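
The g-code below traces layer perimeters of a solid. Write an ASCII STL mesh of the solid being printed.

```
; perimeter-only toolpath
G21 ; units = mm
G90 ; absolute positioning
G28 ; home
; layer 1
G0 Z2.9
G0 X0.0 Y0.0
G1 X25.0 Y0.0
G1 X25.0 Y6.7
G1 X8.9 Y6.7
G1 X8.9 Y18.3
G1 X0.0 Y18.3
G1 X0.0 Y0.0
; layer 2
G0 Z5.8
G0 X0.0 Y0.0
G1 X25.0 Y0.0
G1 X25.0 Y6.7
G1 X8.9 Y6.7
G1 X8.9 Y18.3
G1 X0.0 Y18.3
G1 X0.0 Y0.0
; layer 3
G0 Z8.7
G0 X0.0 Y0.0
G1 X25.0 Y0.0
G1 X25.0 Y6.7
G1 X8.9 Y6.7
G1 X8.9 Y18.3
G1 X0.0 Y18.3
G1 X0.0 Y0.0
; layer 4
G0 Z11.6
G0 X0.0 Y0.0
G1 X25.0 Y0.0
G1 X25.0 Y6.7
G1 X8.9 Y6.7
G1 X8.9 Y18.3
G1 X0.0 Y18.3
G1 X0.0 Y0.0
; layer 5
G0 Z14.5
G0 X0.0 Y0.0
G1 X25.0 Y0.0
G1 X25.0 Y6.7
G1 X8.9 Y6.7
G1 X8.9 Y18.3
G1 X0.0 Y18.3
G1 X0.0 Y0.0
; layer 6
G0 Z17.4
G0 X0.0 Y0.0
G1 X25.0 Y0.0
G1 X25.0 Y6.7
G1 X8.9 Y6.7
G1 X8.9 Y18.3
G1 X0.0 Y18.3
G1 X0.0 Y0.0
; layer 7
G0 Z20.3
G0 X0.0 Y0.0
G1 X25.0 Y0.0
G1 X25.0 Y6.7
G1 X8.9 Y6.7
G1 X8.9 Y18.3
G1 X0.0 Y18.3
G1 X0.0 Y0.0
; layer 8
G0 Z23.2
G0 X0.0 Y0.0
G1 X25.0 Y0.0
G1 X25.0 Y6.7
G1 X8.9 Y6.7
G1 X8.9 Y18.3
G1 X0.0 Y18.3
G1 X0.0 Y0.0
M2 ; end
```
solid part
  facet normal 0.0000 0.0000 -1.0000
    outer loop
      vertex 25.0 6.7 0.0
      vertex 25.0 0.0 0.0
      vertex 0.0 0.0 0.0
    endloop
  endfacet
  facet normal 0.0000 0.0000 -1.0000
    outer loop
      vertex 8.9 6.7 0.0
      vertex 25.0 6.7 0.0
      vertex 0.0 0.0 0.0
    endloop
  endfacet
  facet normal 0.0000 0.0000 -1.0000
    outer loop
      vertex 8.9 18.3 0.0
      vertex 8.9 6.7 0.0
      vertex 0.0 0.0 0.0
    endloop
  endfacet
  facet normal 0.0000 0.0000 -1.0000
    outer loop
      vertex 0.0 18.3 0.0
      vertex 8.9 18.3 0.0
      vertex 0.0 0.0 0.0
    endloop
  endfacet
  facet normal 0.0000 0.0000 1.0000
    outer loop
      vertex 0.0 0.0 23.2
      vertex 25.0 0.0 23.2
      vertex 25.0 6.7 23.2
    endloop
  endfacet
  facet normal 0.0000 0.0000 1.0000
    outer loop
      vertex 0.0 0.0 23.2
      vertex 25.0 6.7 23.2
      vertex 8.9 6.7 23.2
    endloop
  endfacet
  facet normal 0.0000 0.0000 1.0000
    outer loop
      vertex 0.0 0.0 23.2
      vertex 8.9 6.7 23.2
      vertex 8.9 18.3 23.2
    endloop
  endfacet
  facet normal 0.0000 0.0000 1.0000
    outer loop
      vertex 0.0 0.0 23.2
      vertex 8.9 18.3 23.2
      vertex 0.0 18.3 23.2
    endloop
  endfacet
  facet normal 0.0000 -1.0000 0.0000
    outer loop
      vertex 0.0 0.0 0.0
      vertex 25.0 0.0 0.0
      vertex 25.0 0.0 23.2
    endloop
  endfacet
  facet normal 0.0000 -1.0000 0.0000
    outer loop
      vertex 0.0 0.0 0.0
      vertex 25.0 0.0 23.2
      vertex 0.0 0.0 23.2
    endloop
  endfacet
  facet normal 1.0000 0.0000 0.0000
    outer loop
      vertex 25.0 0.0 0.0
      vertex 25.0 6.7 0.0
      vertex 25.0 6.7 23.2
    endloop
  endfacet
  facet normal 1.0000 0.0000 0.0000
    outer loop
      vertex 25.0 0.0 0.0
      vertex 25.0 6.7 23.2
      vertex 25.0 0.0 23.2
    endloop
  endfacet
  facet normal 0.0000 1.0000 0.0000
    outer loop
      vertex 25.0 6.7 0.0
      vertex 8.9 6.7 0.0
      vertex 8.9 6.7 23.2
    endloop
  endfacet
  facet normal 0.0000 1.0000 0.0000
    outer loop
      vertex 25.0 6.7 0.0
      vertex 8.9 6.7 23.2
      vertex 25.0 6.7 23.2
    endloop
  endfacet
  facet normal 1.0000 0.0000 0.0000
    outer loop
      vertex 8.9 6.7 0.0
      vertex 8.9 18.3 0.0
      vertex 8.9 18.3 23.2
    endloop
  endfacet
  facet normal 1.0000 0.0000 0.0000
    outer loop
      vertex 8.9 6.7 0.0
      vertex 8.9 18.3 23.2
      vertex 8.9 6.7 23.2
    endloop
  endfacet
  facet normal 0.0000 1.0000 0.0000
    outer loop
      vertex 8.9 18.3 0.0
      vertex 0.0 18.3 0.0
      vertex 0.0 18.3 23.2
    endloop
  endfacet
  facet normal 0.0000 1.0000 0.0000
    outer loop
      vertex 8.9 18.3 0.0
      vertex 0.0 18.3 23.2
      vertex 8.9 18.3 23.2
    endloop
  endfacet
  facet normal -1.0000 0.0000 0.0000
    outer loop
      vertex 0.0 18.3 0.0
      vertex 0.0 0.0 0.0
      vertex 0.0 0.0 23.2
    endloop
  endfacet
  facet normal -1.0000 0.0000 0.0000
    outer loop
      vertex 0.0 18.3 0.0
      vertex 0.0 0.0 23.2
      vertex 0.0 18.3 23.2
    endloop
  endfacet
endsolid part

The G0 Z moves step by Δz≈2.9 mm. Every layer's G1 loop is the same polygon, so the solid is a straight extrusion of it from z=0 to z≈23.2. Closing with flat bottom and top caps and triangulating gives 20 facets — an L-shaped prism: outer 25 × 18.3 mm, arm thicknesses ≈ 6.7 mm (horizontal) and 8.9 mm (vertical), extruded 23.2 mm in z.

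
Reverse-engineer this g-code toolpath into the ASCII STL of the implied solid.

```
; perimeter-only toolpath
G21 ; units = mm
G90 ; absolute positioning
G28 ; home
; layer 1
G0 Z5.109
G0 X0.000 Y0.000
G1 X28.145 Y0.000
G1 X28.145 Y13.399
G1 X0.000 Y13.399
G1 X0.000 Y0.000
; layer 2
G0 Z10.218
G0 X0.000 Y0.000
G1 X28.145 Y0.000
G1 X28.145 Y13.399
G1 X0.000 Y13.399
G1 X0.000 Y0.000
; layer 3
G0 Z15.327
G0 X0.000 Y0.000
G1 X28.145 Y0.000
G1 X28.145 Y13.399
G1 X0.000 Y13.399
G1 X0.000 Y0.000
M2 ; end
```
solid part
  facet normal 0.0000 0.0000 -1.0000
    outer loop
      vertex 28.145 13.399 0.000
      vertex 28.145 0.000 0.000
      vertex 0.000 0.000 0.000
    endloop
  endfacet
  facet normal 0.0000 0.0000 -1.0000
    outer loop
      vertex 0.000 13.399 0.000
      vertex 28.145 13.399 0.000
      vertex 0.000 0.000 0.000
    endloop
  endfacet
  facet normal 0.0000 0.0000 1.0000
    outer loop
      vertex 0.000 0.000 15.327
      vertex 28.145 0.000 15.327
      vertex 28.145 13.399 15.327
    endloop
  endfacet
  facet normal 0.0000 0.0000 1.0000
    outer loop
      vertex 0.000 0.000 15.327
      vertex 28.145 13.399 15.327
      vertex 0.000 13.399 15.327
    endloop
  endfacet
  facet normal 0.0000 -1.0000 0.0000
    outer loop
      vertex 0.000 0.000 0.000
      vertex 28.145 0.000 0.000
      vertex 28.145 0.000 15.327
    endloop
  endfacet
  facet normal 0.0000 -1.0000 0.0000
    outer loop
      vertex 0.000 0.000 0.000
      vertex 28.145 0.000 15.327
      vertex 0.000 0.000 15.327
    endloop
  endfacet
  facet normal 0.0000 1.0000 0.0000
    outer loop
      vertex 28.145 13.399 15.327
      vertex 28.145 13.399 0.000
      vertex 0.000 13.399 0.000
    endloop
  endfacet
  facet normal 0.0000 1.0000 0.0000
    outer loop
      vertex 0.000 13.399 15.327
      vertex 28.145 13.399 15.327
      vertex 0.000 13.399 0.000
    endloop
  endfacet
  facet normal -1.0000 0.0000 0.0000
    outer loop
      vertex 0.000 13.399 15.327
      vertex 0.000 13.399 0.000
      vertex 0.000 0.000 0.000
    endloop
  endfacet
  facet normal -1.0000 0.0000 0.0000
    outer loop
      vertex 0.000 0.000 15.327
      vertex 0.000 13.399 15.327
      vertex 0.000 0.000 0.000
    endloop
  endfacet
  facet normal 1.0000 0.0000 0.0000
    outer loop
      vertex 28.145 0.000 0.000
      vertex 28.145 13.399 0.000
      vertex 28.145 13.399 15.327
    endloop
  endfacet
  facet normal 1.0000 0.0000 0.0000
    outer loop
      vertex 28.145 0.000 0.000
      vertex 28.145 13.399 15.327
      vertex 28.145 0.000 15.327
    endloop
  endfacet
endsolid part

The G0 Z moves step by Δz≈5.109 mm. Every layer's G1 loop is the same polygon, so the solid is a straight extrusion of it from z=0 to z≈15.3. Closing with flat bottom and top caps and triangulating gives 12 facets — a rectangular box, roughly 28.1 × 13.4 mm footprint and 15.3 mm tall.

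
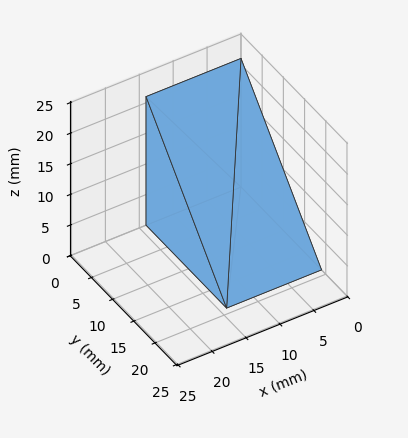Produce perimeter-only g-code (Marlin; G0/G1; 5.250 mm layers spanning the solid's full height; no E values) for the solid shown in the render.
Reading the render: the shape is a wedge (ramp): 14 × 19 mm base, rising to 21 mm along the y=0 edge and sloping linearly to z=0 at y=19 (dimensions read to the nearest mm from the axis ticks). For the g-code, the solid's height is divided into equal slices at the stated Δz and each level perimeter traced with G1 moves after a G0 lift.

; perimeter-only toolpath
G21 ; units = mm
G90 ; absolute positioning
G28 ; home
; layer 1
G0 Z5.250
G0 X0.000 Y0.000
G1 X14.000 Y0.000
G1 X14.000 Y14.250
G1 X0.000 Y14.250
G1 X0.000 Y0.000
; layer 2
G0 Z10.500
G0 X0.000 Y0.000
G1 X14.000 Y0.000
G1 X14.000 Y9.500
G1 X0.000 Y9.500
G1 X0.000 Y0.000
; layer 3
G0 Z15.750
G0 X0.000 Y0.000
G1 X14.000 Y0.000
G1 X14.000 Y4.750
G1 X0.000 Y4.750
G1 X0.000 Y0.000
M2 ; end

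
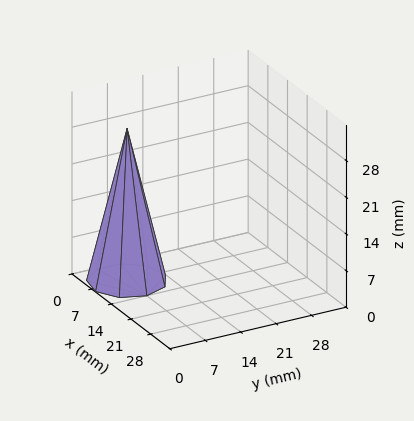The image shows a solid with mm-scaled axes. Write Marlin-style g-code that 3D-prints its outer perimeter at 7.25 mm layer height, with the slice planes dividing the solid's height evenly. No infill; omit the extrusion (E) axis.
Reading the render: the shape is a regular 9-sided pyramid, base circumscribed radius ≈ 7 mm, apex at z ≈ 29 mm (dimensions read to the nearest mm from the axis ticks). For the g-code, the solid's height is divided into equal slices at the stated Δz and each level perimeter traced with G1 moves after a G0 lift.

; perimeter-only toolpath
G21 ; units = mm
G90 ; absolute positioning
G28 ; home
; layer 1
G0 Z7.25
G0 X12.25 Y7.00
G1 X11.02 Y10.38
G1 X7.92 Y12.17
G1 X4.38 Y11.54
G1 X2.06 Y8.79
G1 X2.06 Y5.21
G1 X4.38 Y2.46
G1 X7.92 Y1.83
G1 X11.02 Y3.62
G1 X12.25 Y7.00
; layer 2
G0 Z14.50
G0 X10.50 Y7.00
G1 X9.68 Y9.25
G1 X7.61 Y10.45
G1 X5.25 Y10.03
G1 X3.71 Y8.20
G1 X3.71 Y5.80
G1 X5.25 Y3.97
G1 X7.61 Y3.56
G1 X9.68 Y4.75
G1 X10.50 Y7.00
; layer 3
G0 Z21.75
G0 X8.75 Y7.00
G1 X8.34 Y8.12
G1 X7.30 Y8.72
G1 X6.12 Y8.52
G1 X5.36 Y7.60
G1 X5.36 Y6.40
G1 X6.12 Y5.49
G1 X7.30 Y5.28
G1 X8.34 Y5.88
G1 X8.75 Y7.00
M2 ; end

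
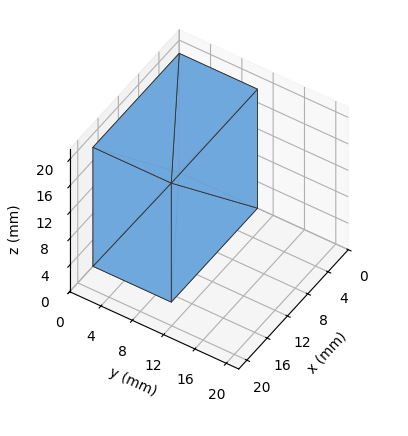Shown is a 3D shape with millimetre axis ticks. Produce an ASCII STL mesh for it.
Reading the render: the shape is a rectangular box, roughly 17 × 10 mm footprint and 18 mm tall (dimensions read to the nearest mm from the axis ticks). For the STL, each face is triangulated and given an outward normal.

solid part
  facet normal 0.0000 0.0000 -1.0000
    outer loop
      vertex 17.00 10.00 0.00
      vertex 17.00 0.00 0.00
      vertex 0.00 0.00 0.00
    endloop
  endfacet
  facet normal 0.0000 0.0000 -1.0000
    outer loop
      vertex 0.00 10.00 0.00
      vertex 17.00 10.00 0.00
      vertex 0.00 0.00 0.00
    endloop
  endfacet
  facet normal 0.0000 0.0000 1.0000
    outer loop
      vertex 0.00 0.00 18.00
      vertex 17.00 0.00 18.00
      vertex 17.00 10.00 18.00
    endloop
  endfacet
  facet normal 0.0000 0.0000 1.0000
    outer loop
      vertex 0.00 0.00 18.00
      vertex 17.00 10.00 18.00
      vertex 0.00 10.00 18.00
    endloop
  endfacet
  facet normal 0.0000 -1.0000 0.0000
    outer loop
      vertex 0.00 0.00 0.00
      vertex 17.00 0.00 0.00
      vertex 17.00 0.00 18.00
    endloop
  endfacet
  facet normal 0.0000 -1.0000 0.0000
    outer loop
      vertex 0.00 0.00 0.00
      vertex 17.00 0.00 18.00
      vertex 0.00 0.00 18.00
    endloop
  endfacet
  facet normal 0.0000 1.0000 0.0000
    outer loop
      vertex 17.00 10.00 18.00
      vertex 17.00 10.00 0.00
      vertex 0.00 10.00 0.00
    endloop
  endfacet
  facet normal 0.0000 1.0000 0.0000
    outer loop
      vertex 0.00 10.00 18.00
      vertex 17.00 10.00 18.00
      vertex 0.00 10.00 0.00
    endloop
  endfacet
  facet normal -1.0000 0.0000 0.0000
    outer loop
      vertex 0.00 10.00 18.00
      vertex 0.00 10.00 0.00
      vertex 0.00 0.00 0.00
    endloop
  endfacet
  facet normal -1.0000 0.0000 0.0000
    outer loop
      vertex 0.00 0.00 18.00
      vertex 0.00 10.00 18.00
      vertex 0.00 0.00 0.00
    endloop
  endfacet
  facet normal 1.0000 0.0000 0.0000
    outer loop
      vertex 17.00 0.00 0.00
      vertex 17.00 10.00 0.00
      vertex 17.00 10.00 18.00
    endloop
  endfacet
  facet normal 1.0000 0.0000 0.0000
    outer loop
      vertex 17.00 0.00 0.00
      vertex 17.00 10.00 18.00
      vertex 17.00 0.00 18.00
    endloop
  endfacet
endsolid part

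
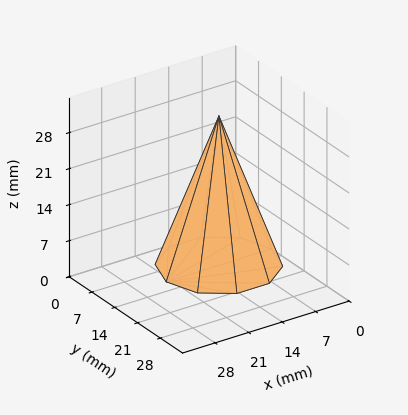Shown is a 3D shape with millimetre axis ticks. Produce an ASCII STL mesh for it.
Reading the render: the shape is a regular 10-sided pyramid, base circumscribed radius ≈ 11 mm, apex at z ≈ 29 mm (dimensions read to the nearest mm from the axis ticks). For the STL, each face is triangulated and given an outward normal.

solid part
  facet normal 0.0000 0.0000 -1.0000
    outer loop
      vertex 14.4 21.5 0.0
      vertex 19.9 17.5 0.0
      vertex 22.0 11.0 0.0
    endloop
  endfacet
  facet normal 0.0000 0.0000 -1.0000
    outer loop
      vertex 7.6 21.5 0.0
      vertex 14.4 21.5 0.0
      vertex 22.0 11.0 0.0
    endloop
  endfacet
  facet normal 0.0000 0.0000 -1.0000
    outer loop
      vertex 2.1 17.5 0.0
      vertex 7.6 21.5 0.0
      vertex 22.0 11.0 0.0
    endloop
  endfacet
  facet normal 0.0000 0.0000 -1.0000
    outer loop
      vertex 0.0 11.0 0.0
      vertex 2.1 17.5 0.0
      vertex 22.0 11.0 0.0
    endloop
  endfacet
  facet normal 0.0000 0.0000 -1.0000
    outer loop
      vertex 2.1 4.5 0.0
      vertex 0.0 11.0 0.0
      vertex 22.0 11.0 0.0
    endloop
  endfacet
  facet normal 0.0000 0.0000 -1.0000
    outer loop
      vertex 7.6 0.5 0.0
      vertex 2.1 4.5 0.0
      vertex 22.0 11.0 0.0
    endloop
  endfacet
  facet normal 0.0000 0.0000 -1.0000
    outer loop
      vertex 14.4 0.5 0.0
      vertex 7.6 0.5 0.0
      vertex 22.0 11.0 0.0
    endloop
  endfacet
  facet normal 0.0000 0.0000 -1.0000
    outer loop
      vertex 19.9 4.5 0.0
      vertex 14.4 0.5 0.0
      vertex 22.0 11.0 0.0
    endloop
  endfacet
  facet normal 0.8951 0.2892 0.3395
    outer loop
      vertex 22.0 11.0 0.0
      vertex 19.9 17.5 0.0
      vertex 11.0 11.0 29.0
    endloop
  endfacet
  facet normal 0.5531 0.7605 0.3402
    outer loop
      vertex 19.9 17.5 0.0
      vertex 14.4 21.5 0.0
      vertex 11.0 11.0 29.0
    endloop
  endfacet
  facet normal 0.0000 0.9403 0.3404
    outer loop
      vertex 14.4 21.5 0.0
      vertex 7.6 21.5 0.0
      vertex 11.0 11.0 29.0
    endloop
  endfacet
  facet normal -0.5531 0.7605 0.3402
    outer loop
      vertex 7.6 21.5 0.0
      vertex 2.1 17.5 0.0
      vertex 11.0 11.0 29.0
    endloop
  endfacet
  facet normal -0.8951 0.2892 0.3395
    outer loop
      vertex 2.1 17.5 0.0
      vertex 0.0 11.0 0.0
      vertex 11.0 11.0 29.0
    endloop
  endfacet
  facet normal -0.8951 -0.2892 0.3395
    outer loop
      vertex 0.0 11.0 0.0
      vertex 2.1 4.5 0.0
      vertex 11.0 11.0 29.0
    endloop
  endfacet
  facet normal -0.5531 -0.7605 0.3402
    outer loop
      vertex 2.1 4.5 0.0
      vertex 7.6 0.5 0.0
      vertex 11.0 11.0 29.0
    endloop
  endfacet
  facet normal 0.0000 -0.9403 0.3404
    outer loop
      vertex 7.6 0.5 0.0
      vertex 14.4 0.5 0.0
      vertex 11.0 11.0 29.0
    endloop
  endfacet
  facet normal 0.5531 -0.7605 0.3402
    outer loop
      vertex 14.4 0.5 0.0
      vertex 19.9 4.5 0.0
      vertex 11.0 11.0 29.0
    endloop
  endfacet
  facet normal 0.8951 -0.2892 0.3395
    outer loop
      vertex 19.9 4.5 0.0
      vertex 22.0 11.0 0.0
      vertex 11.0 11.0 29.0
    endloop
  endfacet
endsolid part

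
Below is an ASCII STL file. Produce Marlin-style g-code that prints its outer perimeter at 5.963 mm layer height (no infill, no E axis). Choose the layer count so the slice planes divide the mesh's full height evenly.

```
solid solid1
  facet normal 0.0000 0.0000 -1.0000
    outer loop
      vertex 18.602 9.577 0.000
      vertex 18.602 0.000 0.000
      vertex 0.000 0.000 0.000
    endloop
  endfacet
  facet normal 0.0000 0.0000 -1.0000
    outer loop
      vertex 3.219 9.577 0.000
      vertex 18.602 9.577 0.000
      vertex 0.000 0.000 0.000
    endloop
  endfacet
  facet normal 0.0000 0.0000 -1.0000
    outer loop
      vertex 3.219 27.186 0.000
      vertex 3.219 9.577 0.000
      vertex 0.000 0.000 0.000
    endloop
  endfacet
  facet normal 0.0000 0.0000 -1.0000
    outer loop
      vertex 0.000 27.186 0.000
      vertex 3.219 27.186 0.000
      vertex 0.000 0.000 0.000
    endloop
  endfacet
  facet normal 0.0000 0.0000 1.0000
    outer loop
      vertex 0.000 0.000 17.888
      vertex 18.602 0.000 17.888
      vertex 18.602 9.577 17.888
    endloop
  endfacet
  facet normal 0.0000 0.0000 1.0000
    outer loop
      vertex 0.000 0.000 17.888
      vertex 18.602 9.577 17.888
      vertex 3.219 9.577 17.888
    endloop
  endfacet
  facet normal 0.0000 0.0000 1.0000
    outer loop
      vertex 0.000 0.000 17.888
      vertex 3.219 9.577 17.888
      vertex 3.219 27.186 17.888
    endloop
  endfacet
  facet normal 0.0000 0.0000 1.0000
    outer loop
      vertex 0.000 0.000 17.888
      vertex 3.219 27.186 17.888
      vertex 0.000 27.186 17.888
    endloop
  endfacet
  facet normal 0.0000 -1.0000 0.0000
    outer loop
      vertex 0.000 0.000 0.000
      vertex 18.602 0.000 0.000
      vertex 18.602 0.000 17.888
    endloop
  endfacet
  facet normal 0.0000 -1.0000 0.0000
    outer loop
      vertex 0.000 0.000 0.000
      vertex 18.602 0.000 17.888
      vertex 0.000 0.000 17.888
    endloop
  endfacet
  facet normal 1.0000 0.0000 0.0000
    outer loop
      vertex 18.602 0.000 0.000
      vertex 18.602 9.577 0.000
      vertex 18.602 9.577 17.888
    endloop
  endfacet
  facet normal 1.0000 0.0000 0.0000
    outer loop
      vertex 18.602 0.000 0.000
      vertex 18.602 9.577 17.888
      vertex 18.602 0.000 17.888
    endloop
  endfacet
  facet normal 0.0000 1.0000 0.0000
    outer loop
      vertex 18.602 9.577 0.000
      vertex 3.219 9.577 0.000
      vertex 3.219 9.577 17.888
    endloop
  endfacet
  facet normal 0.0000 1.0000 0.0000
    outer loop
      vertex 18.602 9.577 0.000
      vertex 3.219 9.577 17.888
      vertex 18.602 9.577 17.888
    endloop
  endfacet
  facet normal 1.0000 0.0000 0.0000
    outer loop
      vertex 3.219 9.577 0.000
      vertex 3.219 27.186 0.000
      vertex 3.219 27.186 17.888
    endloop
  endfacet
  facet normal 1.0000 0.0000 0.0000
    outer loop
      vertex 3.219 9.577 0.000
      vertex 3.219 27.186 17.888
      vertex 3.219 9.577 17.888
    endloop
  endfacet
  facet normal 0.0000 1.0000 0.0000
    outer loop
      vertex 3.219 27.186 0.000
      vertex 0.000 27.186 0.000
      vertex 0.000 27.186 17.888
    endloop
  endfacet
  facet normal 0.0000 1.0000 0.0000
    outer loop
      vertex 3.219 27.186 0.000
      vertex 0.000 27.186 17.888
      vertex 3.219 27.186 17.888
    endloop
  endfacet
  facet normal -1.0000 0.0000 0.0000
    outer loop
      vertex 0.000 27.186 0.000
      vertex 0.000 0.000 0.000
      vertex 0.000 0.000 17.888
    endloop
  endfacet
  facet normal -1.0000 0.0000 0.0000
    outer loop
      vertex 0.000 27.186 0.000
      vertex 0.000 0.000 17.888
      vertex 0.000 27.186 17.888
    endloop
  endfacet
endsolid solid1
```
; perimeter-only toolpath
G21 ; units = mm
G90 ; absolute positioning
G28 ; home
; layer 1
G0 Z5.963
G0 X0.000 Y0.000
G1 X18.602 Y0.000
G1 X18.602 Y9.577
G1 X3.219 Y9.577
G1 X3.219 Y27.186
G1 X0.000 Y27.186
G1 X0.000 Y0.000
; layer 2
G0 Z11.925
G0 X0.000 Y0.000
G1 X18.602 Y0.000
G1 X18.602 Y9.577
G1 X3.219 Y9.577
G1 X3.219 Y27.186
G1 X0.000 Y27.186
G1 X0.000 Y0.000
; layer 3
G0 Z17.888
G0 X0.000 Y0.000
G1 X18.602 Y0.000
G1 X18.602 Y9.577
G1 X3.219 Y9.577
G1 X3.219 Y27.186
G1 X0.000 Y27.186
G1 X0.000 Y0.000
M2 ; end

The solid is an L-shaped prism: outer 18.6 × 27.2 mm, arm thicknesses ≈ 9.58 mm (horizontal) and 3.22 mm (vertical), extruded 17.9 mm in z. Slicing at Δz = 5.963 mm — 3 equal slices spanning the solid's height, so layer i sits at z = i·h/3 — gives 3 non-empty perimeters. Each is a 6-segment closed polygon; G0 lifts to the layer z and rapids to the start vertex, then G1 traces the edges.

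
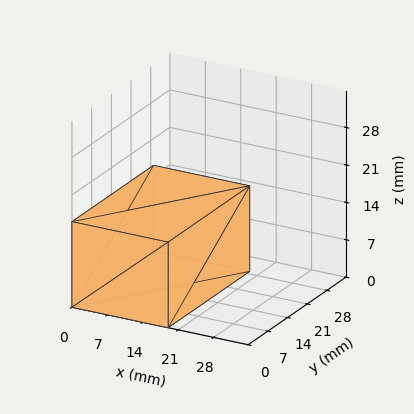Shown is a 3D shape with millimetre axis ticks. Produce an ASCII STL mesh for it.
Reading the render: the shape is a rectangular box, roughly 19 × 29 mm footprint and 16 mm tall (dimensions read to the nearest mm from the axis ticks). For the STL, each face is triangulated and given an outward normal.

solid part
  facet normal 0.0000 0.0000 -1.0000
    outer loop
      vertex 19.00 29.00 0.00
      vertex 19.00 0.00 0.00
      vertex 0.00 0.00 0.00
    endloop
  endfacet
  facet normal 0.0000 0.0000 -1.0000
    outer loop
      vertex 0.00 29.00 0.00
      vertex 19.00 29.00 0.00
      vertex 0.00 0.00 0.00
    endloop
  endfacet
  facet normal 0.0000 0.0000 1.0000
    outer loop
      vertex 0.00 0.00 16.00
      vertex 19.00 0.00 16.00
      vertex 19.00 29.00 16.00
    endloop
  endfacet
  facet normal 0.0000 0.0000 1.0000
    outer loop
      vertex 0.00 0.00 16.00
      vertex 19.00 29.00 16.00
      vertex 0.00 29.00 16.00
    endloop
  endfacet
  facet normal 0.0000 -1.0000 0.0000
    outer loop
      vertex 0.00 0.00 0.00
      vertex 19.00 0.00 0.00
      vertex 19.00 0.00 16.00
    endloop
  endfacet
  facet normal 0.0000 -1.0000 0.0000
    outer loop
      vertex 0.00 0.00 0.00
      vertex 19.00 0.00 16.00
      vertex 0.00 0.00 16.00
    endloop
  endfacet
  facet normal 0.0000 1.0000 0.0000
    outer loop
      vertex 19.00 29.00 16.00
      vertex 19.00 29.00 0.00
      vertex 0.00 29.00 0.00
    endloop
  endfacet
  facet normal 0.0000 1.0000 0.0000
    outer loop
      vertex 0.00 29.00 16.00
      vertex 19.00 29.00 16.00
      vertex 0.00 29.00 0.00
    endloop
  endfacet
  facet normal -1.0000 0.0000 0.0000
    outer loop
      vertex 0.00 29.00 16.00
      vertex 0.00 29.00 0.00
      vertex 0.00 0.00 0.00
    endloop
  endfacet
  facet normal -1.0000 0.0000 0.0000
    outer loop
      vertex 0.00 0.00 16.00
      vertex 0.00 29.00 16.00
      vertex 0.00 0.00 0.00
    endloop
  endfacet
  facet normal 1.0000 0.0000 0.0000
    outer loop
      vertex 19.00 0.00 0.00
      vertex 19.00 29.00 0.00
      vertex 19.00 29.00 16.00
    endloop
  endfacet
  facet normal 1.0000 0.0000 0.0000
    outer loop
      vertex 19.00 0.00 0.00
      vertex 19.00 29.00 16.00
      vertex 19.00 0.00 16.00
    endloop
  endfacet
endsolid part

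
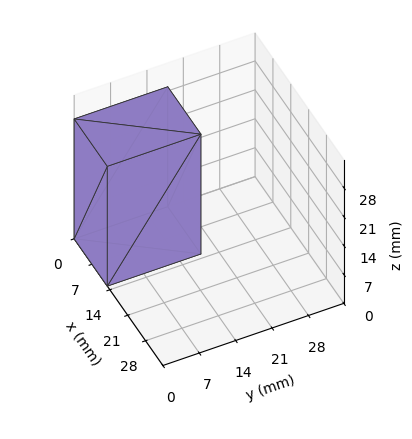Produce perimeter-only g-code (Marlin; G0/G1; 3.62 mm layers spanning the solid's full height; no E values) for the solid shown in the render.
Reading the render: the shape is a rectangular box, roughly 13 × 18 mm footprint and 29 mm tall (dimensions read to the nearest mm from the axis ticks). For the g-code, the solid's height is divided into equal slices at the stated Δz and each level perimeter traced with G1 moves after a G0 lift.

; perimeter-only toolpath
G21 ; units = mm
G90 ; absolute positioning
G28 ; home
; layer 1
G0 Z3.62
G0 X0.00 Y0.00
G1 X13.00 Y0.00
G1 X13.00 Y18.00
G1 X0.00 Y18.00
G1 X0.00 Y0.00
; layer 2
G0 Z7.25
G0 X0.00 Y0.00
G1 X13.00 Y0.00
G1 X13.00 Y18.00
G1 X0.00 Y18.00
G1 X0.00 Y0.00
; layer 3
G0 Z10.88
G0 X0.00 Y0.00
G1 X13.00 Y0.00
G1 X13.00 Y18.00
G1 X0.00 Y18.00
G1 X0.00 Y0.00
; layer 4
G0 Z14.50
G0 X0.00 Y0.00
G1 X13.00 Y0.00
G1 X13.00 Y18.00
G1 X0.00 Y18.00
G1 X0.00 Y0.00
; layer 5
G0 Z18.12
G0 X0.00 Y0.00
G1 X13.00 Y0.00
G1 X13.00 Y18.00
G1 X0.00 Y18.00
G1 X0.00 Y0.00
; layer 6
G0 Z21.75
G0 X0.00 Y0.00
G1 X13.00 Y0.00
G1 X13.00 Y18.00
G1 X0.00 Y18.00
G1 X0.00 Y0.00
; layer 7
G0 Z25.38
G0 X0.00 Y0.00
G1 X13.00 Y0.00
G1 X13.00 Y18.00
G1 X0.00 Y18.00
G1 X0.00 Y0.00
; layer 8
G0 Z29.00
G0 X0.00 Y0.00
G1 X13.00 Y0.00
G1 X13.00 Y18.00
G1 X0.00 Y18.00
G1 X0.00 Y0.00
M2 ; end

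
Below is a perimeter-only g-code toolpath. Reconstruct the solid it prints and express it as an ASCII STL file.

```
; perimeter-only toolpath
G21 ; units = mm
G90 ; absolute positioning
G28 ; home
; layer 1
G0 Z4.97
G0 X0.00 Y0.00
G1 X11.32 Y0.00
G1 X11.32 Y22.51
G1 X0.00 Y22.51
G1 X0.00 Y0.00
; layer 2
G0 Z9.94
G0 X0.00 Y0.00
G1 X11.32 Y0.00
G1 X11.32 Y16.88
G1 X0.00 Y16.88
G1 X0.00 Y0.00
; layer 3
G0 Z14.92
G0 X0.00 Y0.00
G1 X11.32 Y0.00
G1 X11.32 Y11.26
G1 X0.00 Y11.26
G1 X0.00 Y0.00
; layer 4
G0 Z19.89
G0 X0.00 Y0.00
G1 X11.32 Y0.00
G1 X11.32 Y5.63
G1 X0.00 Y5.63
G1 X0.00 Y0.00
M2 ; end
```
solid part
  facet normal 0.0000 0.0000 -1.0000
    outer loop
      vertex 11.32 28.14 0.00
      vertex 11.32 0.00 0.00
      vertex 0.00 0.00 0.00
    endloop
  endfacet
  facet normal 0.0000 0.0000 -1.0000
    outer loop
      vertex 0.00 28.14 0.00
      vertex 11.32 28.14 0.00
      vertex 0.00 0.00 0.00
    endloop
  endfacet
  facet normal 0.0000 -1.0000 0.0000
    outer loop
      vertex 0.00 0.00 0.00
      vertex 11.32 0.00 0.00
      vertex 11.32 0.00 24.86
    endloop
  endfacet
  facet normal 0.0000 -1.0000 0.0000
    outer loop
      vertex 0.00 0.00 0.00
      vertex 11.32 0.00 24.86
      vertex 0.00 0.00 24.86
    endloop
  endfacet
  facet normal 0.0000 0.6621 0.7494
    outer loop
      vertex 0.00 0.00 24.86
      vertex 11.32 0.00 24.86
      vertex 11.32 28.14 0.00
    endloop
  endfacet
  facet normal 0.0000 0.6621 0.7494
    outer loop
      vertex 0.00 0.00 24.86
      vertex 11.32 28.14 0.00
      vertex 0.00 28.14 0.00
    endloop
  endfacet
  facet normal -1.0000 0.0000 0.0000
    outer loop
      vertex 0.00 0.00 24.86
      vertex 0.00 28.14 0.00
      vertex 0.00 0.00 0.00
    endloop
  endfacet
  facet normal 1.0000 0.0000 0.0000
    outer loop
      vertex 11.32 0.00 0.00
      vertex 11.32 28.14 0.00
      vertex 11.32 0.00 24.86
    endloop
  endfacet
endsolid part

The G0 Z moves step by Δz≈4.97 mm. The G1 loops shrink linearly with z, so the solid tapers from its base footprint up to z≈24.9. Closing with a flat bottom cap and the tapered top and triangulating gives 8 facets — a wedge (ramp): 11.3 × 28.1 mm base, rising to 24.9 mm along the y=0 edge and sloping linearly to z=0 at y=28.1.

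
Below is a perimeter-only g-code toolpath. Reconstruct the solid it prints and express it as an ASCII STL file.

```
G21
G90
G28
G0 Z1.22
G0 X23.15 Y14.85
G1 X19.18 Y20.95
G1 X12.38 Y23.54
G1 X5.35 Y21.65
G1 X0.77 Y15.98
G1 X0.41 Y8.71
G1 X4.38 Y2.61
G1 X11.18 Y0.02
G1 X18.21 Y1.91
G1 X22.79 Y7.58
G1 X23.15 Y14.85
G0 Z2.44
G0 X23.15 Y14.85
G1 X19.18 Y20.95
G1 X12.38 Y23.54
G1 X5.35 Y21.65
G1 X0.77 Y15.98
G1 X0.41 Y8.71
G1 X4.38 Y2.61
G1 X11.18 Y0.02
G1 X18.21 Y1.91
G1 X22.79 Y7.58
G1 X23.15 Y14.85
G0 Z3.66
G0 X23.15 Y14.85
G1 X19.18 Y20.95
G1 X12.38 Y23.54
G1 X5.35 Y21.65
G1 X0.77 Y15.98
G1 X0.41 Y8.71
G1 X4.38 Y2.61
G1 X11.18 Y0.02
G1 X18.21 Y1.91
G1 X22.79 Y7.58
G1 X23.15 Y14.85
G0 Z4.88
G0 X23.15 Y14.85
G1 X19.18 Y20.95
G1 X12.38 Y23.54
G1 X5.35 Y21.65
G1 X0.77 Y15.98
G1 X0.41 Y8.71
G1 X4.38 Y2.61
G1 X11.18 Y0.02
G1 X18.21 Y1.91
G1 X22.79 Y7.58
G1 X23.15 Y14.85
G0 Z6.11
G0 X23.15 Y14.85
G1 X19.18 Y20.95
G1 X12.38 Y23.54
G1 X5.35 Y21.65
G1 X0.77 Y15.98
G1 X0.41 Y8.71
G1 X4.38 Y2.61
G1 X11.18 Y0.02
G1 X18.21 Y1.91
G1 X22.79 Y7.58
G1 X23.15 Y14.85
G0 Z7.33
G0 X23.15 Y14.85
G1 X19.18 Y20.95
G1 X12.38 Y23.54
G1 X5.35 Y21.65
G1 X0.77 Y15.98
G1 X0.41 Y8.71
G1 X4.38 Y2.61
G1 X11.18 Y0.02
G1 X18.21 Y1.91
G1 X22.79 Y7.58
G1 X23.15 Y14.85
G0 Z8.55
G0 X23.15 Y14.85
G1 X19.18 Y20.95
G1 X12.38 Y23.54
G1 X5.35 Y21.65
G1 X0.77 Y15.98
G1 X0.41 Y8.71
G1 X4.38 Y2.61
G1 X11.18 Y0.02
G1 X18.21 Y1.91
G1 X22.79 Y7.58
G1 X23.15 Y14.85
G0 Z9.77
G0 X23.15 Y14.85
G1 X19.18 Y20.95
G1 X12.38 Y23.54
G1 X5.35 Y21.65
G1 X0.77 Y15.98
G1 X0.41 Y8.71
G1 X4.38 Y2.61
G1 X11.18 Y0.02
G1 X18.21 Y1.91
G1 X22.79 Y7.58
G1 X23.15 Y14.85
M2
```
solid part
  facet normal 0.0000 0.0000 -1.0000
    outer loop
      vertex 12.38 23.54 0.00
      vertex 19.18 20.95 0.00
      vertex 23.15 14.85 0.00
    endloop
  endfacet
  facet normal 0.0000 0.0000 -1.0000
    outer loop
      vertex 5.35 21.65 0.00
      vertex 12.38 23.54 0.00
      vertex 23.15 14.85 0.00
    endloop
  endfacet
  facet normal 0.0000 0.0000 -1.0000
    outer loop
      vertex 0.77 15.98 0.00
      vertex 5.35 21.65 0.00
      vertex 23.15 14.85 0.00
    endloop
  endfacet
  facet normal 0.0000 0.0000 -1.0000
    outer loop
      vertex 0.41 8.71 0.00
      vertex 0.77 15.98 0.00
      vertex 23.15 14.85 0.00
    endloop
  endfacet
  facet normal 0.0000 0.0000 -1.0000
    outer loop
      vertex 4.38 2.61 0.00
      vertex 0.41 8.71 0.00
      vertex 23.15 14.85 0.00
    endloop
  endfacet
  facet normal 0.0000 0.0000 -1.0000
    outer loop
      vertex 11.18 0.02 0.00
      vertex 4.38 2.61 0.00
      vertex 23.15 14.85 0.00
    endloop
  endfacet
  facet normal 0.0000 0.0000 -1.0000
    outer loop
      vertex 18.21 1.91 0.00
      vertex 11.18 0.02 0.00
      vertex 23.15 14.85 0.00
    endloop
  endfacet
  facet normal 0.0000 0.0000 -1.0000
    outer loop
      vertex 22.79 7.58 0.00
      vertex 18.21 1.91 0.00
      vertex 23.15 14.85 0.00
    endloop
  endfacet
  facet normal 0.0000 0.0000 1.0000
    outer loop
      vertex 23.15 14.85 9.77
      vertex 19.18 20.95 9.77
      vertex 12.38 23.54 9.77
    endloop
  endfacet
  facet normal 0.0000 0.0000 1.0000
    outer loop
      vertex 23.15 14.85 9.77
      vertex 12.38 23.54 9.77
      vertex 5.35 21.65 9.77
    endloop
  endfacet
  facet normal 0.0000 0.0000 1.0000
    outer loop
      vertex 23.15 14.85 9.77
      vertex 5.35 21.65 9.77
      vertex 0.77 15.98 9.77
    endloop
  endfacet
  facet normal 0.0000 0.0000 1.0000
    outer loop
      vertex 23.15 14.85 9.77
      vertex 0.77 15.98 9.77
      vertex 0.41 8.71 9.77
    endloop
  endfacet
  facet normal 0.0000 0.0000 1.0000
    outer loop
      vertex 23.15 14.85 9.77
      vertex 0.41 8.71 9.77
      vertex 4.38 2.61 9.77
    endloop
  endfacet
  facet normal 0.0000 0.0000 1.0000
    outer loop
      vertex 23.15 14.85 9.77
      vertex 4.38 2.61 9.77
      vertex 11.18 0.02 9.77
    endloop
  endfacet
  facet normal 0.0000 0.0000 1.0000
    outer loop
      vertex 23.15 14.85 9.77
      vertex 11.18 0.02 9.77
      vertex 18.21 1.91 9.77
    endloop
  endfacet
  facet normal 0.0000 0.0000 1.0000
    outer loop
      vertex 23.15 14.85 9.77
      vertex 18.21 1.91 9.77
      vertex 22.79 7.58 9.77
    endloop
  endfacet
  facet normal 0.8381 0.5455 0.0000
    outer loop
      vertex 23.15 14.85 0.00
      vertex 19.18 20.95 0.00
      vertex 19.18 20.95 9.77
    endloop
  endfacet
  facet normal 0.8381 0.5455 0.0000
    outer loop
      vertex 23.15 14.85 0.00
      vertex 19.18 20.95 9.77
      vertex 23.15 14.85 9.77
    endloop
  endfacet
  facet normal 0.3559 0.9345 0.0000
    outer loop
      vertex 19.18 20.95 0.00
      vertex 12.38 23.54 0.00
      vertex 12.38 23.54 9.77
    endloop
  endfacet
  facet normal 0.3559 0.9345 0.0000
    outer loop
      vertex 19.18 20.95 0.00
      vertex 12.38 23.54 9.77
      vertex 19.18 20.95 9.77
    endloop
  endfacet
  facet normal -0.2596 0.9657 0.0000
    outer loop
      vertex 12.38 23.54 0.00
      vertex 5.35 21.65 0.00
      vertex 5.35 21.65 9.77
    endloop
  endfacet
  facet normal -0.2596 0.9657 0.0000
    outer loop
      vertex 12.38 23.54 0.00
      vertex 5.35 21.65 9.77
      vertex 12.38 23.54 9.77
    endloop
  endfacet
  facet normal -0.7779 0.6284 0.0000
    outer loop
      vertex 5.35 21.65 0.00
      vertex 0.77 15.98 0.00
      vertex 0.77 15.98 9.77
    endloop
  endfacet
  facet normal -0.7779 0.6284 0.0000
    outer loop
      vertex 5.35 21.65 0.00
      vertex 0.77 15.98 9.77
      vertex 5.35 21.65 9.77
    endloop
  endfacet
  facet normal -0.9988 0.0495 0.0000
    outer loop
      vertex 0.77 15.98 0.00
      vertex 0.41 8.71 0.00
      vertex 0.41 8.71 9.77
    endloop
  endfacet
  facet normal -0.9988 0.0495 0.0000
    outer loop
      vertex 0.77 15.98 0.00
      vertex 0.41 8.71 9.77
      vertex 0.77 15.98 9.77
    endloop
  endfacet
  facet normal -0.8381 -0.5455 0.0000
    outer loop
      vertex 0.41 8.71 0.00
      vertex 4.38 2.61 0.00
      vertex 4.38 2.61 9.77
    endloop
  endfacet
  facet normal -0.8381 -0.5455 0.0000
    outer loop
      vertex 0.41 8.71 0.00
      vertex 4.38 2.61 9.77
      vertex 0.41 8.71 9.77
    endloop
  endfacet
  facet normal -0.3559 -0.9345 0.0000
    outer loop
      vertex 4.38 2.61 0.00
      vertex 11.18 0.02 0.00
      vertex 11.18 0.02 9.77
    endloop
  endfacet
  facet normal -0.3559 -0.9345 0.0000
    outer loop
      vertex 4.38 2.61 0.00
      vertex 11.18 0.02 9.77
      vertex 4.38 2.61 9.77
    endloop
  endfacet
  facet normal 0.2596 -0.9657 0.0000
    outer loop
      vertex 11.18 0.02 0.00
      vertex 18.21 1.91 0.00
      vertex 18.21 1.91 9.77
    endloop
  endfacet
  facet normal 0.2596 -0.9657 0.0000
    outer loop
      vertex 11.18 0.02 0.00
      vertex 18.21 1.91 9.77
      vertex 11.18 0.02 9.77
    endloop
  endfacet
  facet normal 0.7779 -0.6284 0.0000
    outer loop
      vertex 18.21 1.91 0.00
      vertex 22.79 7.58 0.00
      vertex 22.79 7.58 9.77
    endloop
  endfacet
  facet normal 0.7779 -0.6284 0.0000
    outer loop
      vertex 18.21 1.91 0.00
      vertex 22.79 7.58 9.77
      vertex 18.21 1.91 9.77
    endloop
  endfacet
  facet normal 0.9988 -0.0495 0.0000
    outer loop
      vertex 22.79 7.58 0.00
      vertex 23.15 14.85 0.00
      vertex 23.15 14.85 9.77
    endloop
  endfacet
  facet normal 0.9988 -0.0495 0.0000
    outer loop
      vertex 22.79 7.58 0.00
      vertex 23.15 14.85 9.77
      vertex 22.79 7.58 9.77
    endloop
  endfacet
endsolid part

The G0 Z moves step by Δz≈1.22 mm. Every layer's G1 loop is the same polygon, so the solid is a straight extrusion of it from z=0 to z≈9.77. Closing with flat bottom and top caps and triangulating gives 36 facets — a regular 10-sided prism (a cylinder approximated with 10 flat sides), circumscribed radius ≈ 11.8 mm, height ≈ 9.77 mm.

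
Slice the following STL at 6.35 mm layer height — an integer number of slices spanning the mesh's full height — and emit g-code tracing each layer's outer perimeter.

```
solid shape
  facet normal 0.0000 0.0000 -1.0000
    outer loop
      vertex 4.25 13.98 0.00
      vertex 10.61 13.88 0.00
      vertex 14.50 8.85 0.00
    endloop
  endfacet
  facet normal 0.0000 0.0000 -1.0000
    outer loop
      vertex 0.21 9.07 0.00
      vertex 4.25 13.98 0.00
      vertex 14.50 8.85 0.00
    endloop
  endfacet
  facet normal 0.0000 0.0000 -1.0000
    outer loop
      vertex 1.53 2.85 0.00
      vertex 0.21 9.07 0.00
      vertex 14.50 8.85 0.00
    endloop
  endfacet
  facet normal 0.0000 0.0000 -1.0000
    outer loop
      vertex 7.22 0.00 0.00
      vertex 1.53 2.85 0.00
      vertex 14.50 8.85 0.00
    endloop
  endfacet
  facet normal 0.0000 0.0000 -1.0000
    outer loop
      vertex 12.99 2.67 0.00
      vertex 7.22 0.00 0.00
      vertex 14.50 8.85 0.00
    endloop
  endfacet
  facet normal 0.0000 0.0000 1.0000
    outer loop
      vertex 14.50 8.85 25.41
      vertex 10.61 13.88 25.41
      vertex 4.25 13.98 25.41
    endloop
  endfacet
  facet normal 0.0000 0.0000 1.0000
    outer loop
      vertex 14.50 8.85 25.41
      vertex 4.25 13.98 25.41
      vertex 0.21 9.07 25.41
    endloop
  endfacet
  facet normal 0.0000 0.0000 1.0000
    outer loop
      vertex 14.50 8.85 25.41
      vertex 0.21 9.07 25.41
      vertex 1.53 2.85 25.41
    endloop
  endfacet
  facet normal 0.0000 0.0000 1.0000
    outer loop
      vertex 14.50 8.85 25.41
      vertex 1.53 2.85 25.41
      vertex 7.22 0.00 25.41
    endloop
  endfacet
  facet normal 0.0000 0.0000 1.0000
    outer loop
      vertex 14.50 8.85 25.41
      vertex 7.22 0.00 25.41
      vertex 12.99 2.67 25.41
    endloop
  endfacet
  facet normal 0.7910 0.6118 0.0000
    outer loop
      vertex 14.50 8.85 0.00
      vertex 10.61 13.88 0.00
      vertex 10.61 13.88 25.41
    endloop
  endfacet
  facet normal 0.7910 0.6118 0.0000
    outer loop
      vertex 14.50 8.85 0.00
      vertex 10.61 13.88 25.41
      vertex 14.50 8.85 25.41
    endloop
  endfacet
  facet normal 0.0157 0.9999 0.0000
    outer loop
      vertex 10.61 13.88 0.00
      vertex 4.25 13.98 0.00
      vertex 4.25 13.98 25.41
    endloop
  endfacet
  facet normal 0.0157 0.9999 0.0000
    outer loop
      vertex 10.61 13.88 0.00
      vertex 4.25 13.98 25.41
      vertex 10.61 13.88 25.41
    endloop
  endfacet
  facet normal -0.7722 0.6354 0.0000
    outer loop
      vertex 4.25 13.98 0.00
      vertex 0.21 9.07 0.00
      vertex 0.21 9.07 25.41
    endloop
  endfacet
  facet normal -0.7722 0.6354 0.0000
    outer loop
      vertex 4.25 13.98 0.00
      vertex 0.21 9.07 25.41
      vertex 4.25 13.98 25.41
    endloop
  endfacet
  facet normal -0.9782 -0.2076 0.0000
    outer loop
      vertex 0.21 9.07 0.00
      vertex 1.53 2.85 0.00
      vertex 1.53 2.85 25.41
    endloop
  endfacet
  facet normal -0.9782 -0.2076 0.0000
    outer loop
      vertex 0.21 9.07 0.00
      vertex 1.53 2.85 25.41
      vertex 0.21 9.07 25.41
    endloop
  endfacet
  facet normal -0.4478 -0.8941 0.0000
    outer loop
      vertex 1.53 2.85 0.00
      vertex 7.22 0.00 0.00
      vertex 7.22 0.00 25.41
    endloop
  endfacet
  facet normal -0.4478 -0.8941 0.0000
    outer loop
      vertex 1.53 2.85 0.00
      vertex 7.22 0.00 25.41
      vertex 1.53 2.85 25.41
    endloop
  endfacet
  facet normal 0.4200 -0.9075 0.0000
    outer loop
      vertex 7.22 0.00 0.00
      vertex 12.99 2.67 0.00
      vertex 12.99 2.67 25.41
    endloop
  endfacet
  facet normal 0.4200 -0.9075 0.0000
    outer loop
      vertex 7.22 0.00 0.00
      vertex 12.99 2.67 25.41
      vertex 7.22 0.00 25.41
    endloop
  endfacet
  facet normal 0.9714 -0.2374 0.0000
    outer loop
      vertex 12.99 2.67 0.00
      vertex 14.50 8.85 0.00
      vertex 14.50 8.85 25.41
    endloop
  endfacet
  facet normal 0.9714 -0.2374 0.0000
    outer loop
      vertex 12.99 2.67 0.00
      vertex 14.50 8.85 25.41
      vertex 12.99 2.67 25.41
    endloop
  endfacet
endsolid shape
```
; perimeter-only toolpath
G21 ; units = mm
G90 ; absolute positioning
G28 ; home
; layer 1
G0 Z6.35
G0 X14.50 Y8.85
G1 X10.61 Y13.88
G1 X4.25 Y13.98
G1 X0.21 Y9.07
G1 X1.53 Y2.85
G1 X7.22 Y0.00
G1 X12.99 Y2.67
G1 X14.50 Y8.85
; layer 2
G0 Z12.71
G0 X14.50 Y8.85
G1 X10.61 Y13.88
G1 X4.25 Y13.98
G1 X0.21 Y9.07
G1 X1.53 Y2.85
G1 X7.22 Y0.00
G1 X12.99 Y2.67
G1 X14.50 Y8.85
; layer 3
G0 Z19.06
G0 X14.50 Y8.85
G1 X10.61 Y13.88
G1 X4.25 Y13.98
G1 X0.21 Y9.07
G1 X1.53 Y2.85
G1 X7.22 Y0.00
G1 X12.99 Y2.67
G1 X14.50 Y8.85
; layer 4
G0 Z25.41
G0 X14.50 Y8.85
G1 X10.61 Y13.88
G1 X4.25 Y13.98
G1 X0.21 Y9.07
G1 X1.53 Y2.85
G1 X7.22 Y0.00
G1 X12.99 Y2.67
G1 X14.50 Y8.85
M2 ; end

The solid is a regular 7-sided prism (a cylinder approximated with 7 flat sides), circumscribed radius ≈ 7.33 mm, height ≈ 25.4 mm. Slicing at Δz = 6.35 mm — 4 equal slices spanning the solid's height, so layer i sits at z = i·h/4 — gives 4 non-empty perimeters. Each is a 7-segment closed polygon; G0 lifts to the layer z and rapids to the start vertex, then G1 traces the edges.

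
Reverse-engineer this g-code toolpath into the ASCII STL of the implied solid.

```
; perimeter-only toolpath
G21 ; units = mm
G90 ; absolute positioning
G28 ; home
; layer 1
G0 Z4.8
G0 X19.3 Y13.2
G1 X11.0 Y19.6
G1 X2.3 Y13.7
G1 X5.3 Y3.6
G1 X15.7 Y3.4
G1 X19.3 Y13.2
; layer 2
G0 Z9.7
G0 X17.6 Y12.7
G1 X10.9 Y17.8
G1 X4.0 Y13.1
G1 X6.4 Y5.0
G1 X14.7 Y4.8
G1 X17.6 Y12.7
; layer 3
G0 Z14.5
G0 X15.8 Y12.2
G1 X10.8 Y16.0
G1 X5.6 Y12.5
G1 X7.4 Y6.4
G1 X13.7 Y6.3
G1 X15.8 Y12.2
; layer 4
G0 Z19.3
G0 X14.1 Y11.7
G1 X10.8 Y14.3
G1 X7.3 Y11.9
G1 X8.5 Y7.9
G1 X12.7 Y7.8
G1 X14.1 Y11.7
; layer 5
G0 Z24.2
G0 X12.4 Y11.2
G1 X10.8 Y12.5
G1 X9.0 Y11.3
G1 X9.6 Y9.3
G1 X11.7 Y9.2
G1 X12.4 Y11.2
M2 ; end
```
solid part
  facet normal 0.0000 0.0000 -1.0000
    outer loop
      vertex 0.6 14.3 0.0
      vertex 11.0 21.4 0.0
      vertex 21.0 13.7 0.0
    endloop
  endfacet
  facet normal 0.0000 0.0000 -1.0000
    outer loop
      vertex 4.2 2.2 0.0
      vertex 0.6 14.3 0.0
      vertex 21.0 13.7 0.0
    endloop
  endfacet
  facet normal 0.0000 0.0000 -1.0000
    outer loop
      vertex 16.7 1.9 0.0
      vertex 4.2 2.2 0.0
      vertex 21.0 13.7 0.0
    endloop
  endfacet
  facet normal 0.5846 0.7592 0.2862
    outer loop
      vertex 21.0 13.7 0.0
      vertex 11.0 21.4 0.0
      vertex 10.7 10.7 29.0
    endloop
  endfacet
  facet normal -0.5402 0.7913 0.2864
    outer loop
      vertex 11.0 21.4 0.0
      vertex 0.6 14.3 0.0
      vertex 10.7 10.7 29.0
    endloop
  endfacet
  facet normal -0.9185 -0.2733 0.2860
    outer loop
      vertex 0.6 14.3 0.0
      vertex 4.2 2.2 0.0
      vertex 10.7 10.7 29.0
    endloop
  endfacet
  facet normal -0.0230 -0.9580 0.2859
    outer loop
      vertex 4.2 2.2 0.0
      vertex 16.7 1.9 0.0
      vertex 10.7 10.7 29.0
    endloop
  endfacet
  facet normal 0.9004 -0.3281 0.2858
    outer loop
      vertex 16.7 1.9 0.0
      vertex 21.0 13.7 0.0
      vertex 10.7 10.7 29.0
    endloop
  endfacet
endsolid part

The G0 Z moves step by Δz≈4.8 mm. The G1 loops shrink linearly with z, so the solid tapers from its base footprint up to z≈29. Closing with a flat bottom cap and the tapered top and triangulating gives 8 facets — a regular 5-sided pyramid, base circumscribed radius ≈ 10.7 mm, apex at z ≈ 29 mm.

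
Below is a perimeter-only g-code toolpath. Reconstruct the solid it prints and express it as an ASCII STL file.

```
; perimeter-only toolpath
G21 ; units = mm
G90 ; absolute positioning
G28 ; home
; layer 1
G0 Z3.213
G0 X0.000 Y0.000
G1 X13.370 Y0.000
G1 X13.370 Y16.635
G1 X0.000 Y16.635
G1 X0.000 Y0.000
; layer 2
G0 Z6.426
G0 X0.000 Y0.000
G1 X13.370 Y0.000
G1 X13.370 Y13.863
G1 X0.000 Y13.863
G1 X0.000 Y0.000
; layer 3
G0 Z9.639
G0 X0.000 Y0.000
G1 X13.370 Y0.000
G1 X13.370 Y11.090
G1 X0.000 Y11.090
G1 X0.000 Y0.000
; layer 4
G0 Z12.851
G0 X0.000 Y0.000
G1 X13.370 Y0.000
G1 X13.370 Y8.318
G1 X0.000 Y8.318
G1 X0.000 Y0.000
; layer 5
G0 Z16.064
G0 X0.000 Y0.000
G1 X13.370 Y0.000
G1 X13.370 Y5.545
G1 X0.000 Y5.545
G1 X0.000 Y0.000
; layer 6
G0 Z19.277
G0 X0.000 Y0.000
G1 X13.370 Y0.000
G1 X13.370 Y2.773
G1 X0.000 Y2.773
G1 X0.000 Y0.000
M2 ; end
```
solid part
  facet normal 0.0000 0.0000 -1.0000
    outer loop
      vertex 13.370 19.408 0.000
      vertex 13.370 0.000 0.000
      vertex 0.000 0.000 0.000
    endloop
  endfacet
  facet normal 0.0000 0.0000 -1.0000
    outer loop
      vertex 0.000 19.408 0.000
      vertex 13.370 19.408 0.000
      vertex 0.000 0.000 0.000
    endloop
  endfacet
  facet normal 0.0000 -1.0000 0.0000
    outer loop
      vertex 0.000 0.000 0.000
      vertex 13.370 0.000 0.000
      vertex 13.370 0.000 22.490
    endloop
  endfacet
  facet normal 0.0000 -1.0000 0.0000
    outer loop
      vertex 0.000 0.000 0.000
      vertex 13.370 0.000 22.490
      vertex 0.000 0.000 22.490
    endloop
  endfacet
  facet normal 0.0000 0.7571 0.6533
    outer loop
      vertex 0.000 0.000 22.490
      vertex 13.370 0.000 22.490
      vertex 13.370 19.408 0.000
    endloop
  endfacet
  facet normal 0.0000 0.7571 0.6533
    outer loop
      vertex 0.000 0.000 22.490
      vertex 13.370 19.408 0.000
      vertex 0.000 19.408 0.000
    endloop
  endfacet
  facet normal -1.0000 0.0000 0.0000
    outer loop
      vertex 0.000 0.000 22.490
      vertex 0.000 19.408 0.000
      vertex 0.000 0.000 0.000
    endloop
  endfacet
  facet normal 1.0000 0.0000 0.0000
    outer loop
      vertex 13.370 0.000 0.000
      vertex 13.370 19.408 0.000
      vertex 13.370 0.000 22.490
    endloop
  endfacet
endsolid part

The G0 Z moves step by Δz≈3.213 mm. The G1 loops shrink linearly with z, so the solid tapers from its base footprint up to z≈22.5. Closing with a flat bottom cap and the tapered top and triangulating gives 8 facets — a wedge (ramp): 13.4 × 19.4 mm base, rising to 22.5 mm along the y=0 edge and sloping linearly to z=0 at y=19.4.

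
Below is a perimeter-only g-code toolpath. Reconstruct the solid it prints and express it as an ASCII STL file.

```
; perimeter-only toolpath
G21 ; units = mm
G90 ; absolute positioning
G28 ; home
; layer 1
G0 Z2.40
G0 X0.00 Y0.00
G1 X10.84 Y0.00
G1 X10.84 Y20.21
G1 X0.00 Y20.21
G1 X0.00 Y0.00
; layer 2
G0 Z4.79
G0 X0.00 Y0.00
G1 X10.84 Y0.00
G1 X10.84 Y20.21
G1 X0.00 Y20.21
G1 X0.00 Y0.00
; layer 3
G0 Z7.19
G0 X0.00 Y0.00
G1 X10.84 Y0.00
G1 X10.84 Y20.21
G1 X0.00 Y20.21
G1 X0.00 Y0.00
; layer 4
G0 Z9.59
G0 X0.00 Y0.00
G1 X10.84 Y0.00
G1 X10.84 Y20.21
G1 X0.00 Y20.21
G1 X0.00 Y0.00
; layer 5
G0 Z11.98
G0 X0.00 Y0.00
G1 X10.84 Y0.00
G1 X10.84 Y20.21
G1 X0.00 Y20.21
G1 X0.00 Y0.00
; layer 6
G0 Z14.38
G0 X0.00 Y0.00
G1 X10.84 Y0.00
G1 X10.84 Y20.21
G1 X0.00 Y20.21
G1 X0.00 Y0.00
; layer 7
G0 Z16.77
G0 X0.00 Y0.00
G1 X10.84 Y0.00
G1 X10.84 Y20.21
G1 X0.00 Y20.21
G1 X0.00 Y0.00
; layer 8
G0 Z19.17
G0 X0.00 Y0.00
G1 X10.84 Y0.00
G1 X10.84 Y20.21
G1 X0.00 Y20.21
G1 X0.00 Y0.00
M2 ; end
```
solid part
  facet normal 0.0000 0.0000 -1.0000
    outer loop
      vertex 10.84 20.21 0.00
      vertex 10.84 0.00 0.00
      vertex 0.00 0.00 0.00
    endloop
  endfacet
  facet normal 0.0000 0.0000 -1.0000
    outer loop
      vertex 0.00 20.21 0.00
      vertex 10.84 20.21 0.00
      vertex 0.00 0.00 0.00
    endloop
  endfacet
  facet normal 0.0000 0.0000 1.0000
    outer loop
      vertex 0.00 0.00 19.17
      vertex 10.84 0.00 19.17
      vertex 10.84 20.21 19.17
    endloop
  endfacet
  facet normal 0.0000 0.0000 1.0000
    outer loop
      vertex 0.00 0.00 19.17
      vertex 10.84 20.21 19.17
      vertex 0.00 20.21 19.17
    endloop
  endfacet
  facet normal 0.0000 -1.0000 0.0000
    outer loop
      vertex 0.00 0.00 0.00
      vertex 10.84 0.00 0.00
      vertex 10.84 0.00 19.17
    endloop
  endfacet
  facet normal 0.0000 -1.0000 0.0000
    outer loop
      vertex 0.00 0.00 0.00
      vertex 10.84 0.00 19.17
      vertex 0.00 0.00 19.17
    endloop
  endfacet
  facet normal 0.0000 1.0000 0.0000
    outer loop
      vertex 10.84 20.21 19.17
      vertex 10.84 20.21 0.00
      vertex 0.00 20.21 0.00
    endloop
  endfacet
  facet normal 0.0000 1.0000 0.0000
    outer loop
      vertex 0.00 20.21 19.17
      vertex 10.84 20.21 19.17
      vertex 0.00 20.21 0.00
    endloop
  endfacet
  facet normal -1.0000 0.0000 0.0000
    outer loop
      vertex 0.00 20.21 19.17
      vertex 0.00 20.21 0.00
      vertex 0.00 0.00 0.00
    endloop
  endfacet
  facet normal -1.0000 0.0000 0.0000
    outer loop
      vertex 0.00 0.00 19.17
      vertex 0.00 20.21 19.17
      vertex 0.00 0.00 0.00
    endloop
  endfacet
  facet normal 1.0000 0.0000 0.0000
    outer loop
      vertex 10.84 0.00 0.00
      vertex 10.84 20.21 0.00
      vertex 10.84 20.21 19.17
    endloop
  endfacet
  facet normal 1.0000 0.0000 0.0000
    outer loop
      vertex 10.84 0.00 0.00
      vertex 10.84 20.21 19.17
      vertex 10.84 0.00 19.17
    endloop
  endfacet
endsolid part

The G0 Z moves step by Δz≈2.40 mm. Every layer's G1 loop is the same polygon, so the solid is a straight extrusion of it from z=0 to z≈19.2. Closing with flat bottom and top caps and triangulating gives 12 facets — a rectangular box, roughly 10.8 × 20.2 mm footprint and 19.2 mm tall.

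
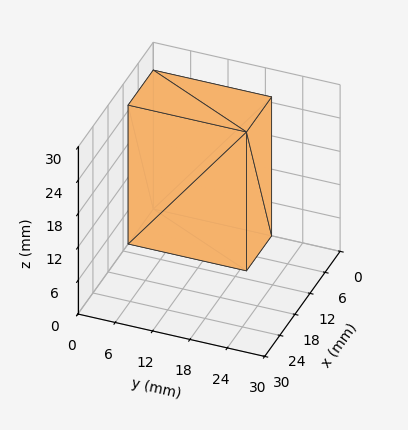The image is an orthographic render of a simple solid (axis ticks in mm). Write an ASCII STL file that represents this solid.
Reading the render: the shape is a rectangular box, roughly 10 × 19 mm footprint and 25 mm tall (dimensions read to the nearest mm from the axis ticks). For the STL, each face is triangulated and given an outward normal.

solid part
  facet normal 0.0000 0.0000 -1.0000
    outer loop
      vertex 10.00 19.00 0.00
      vertex 10.00 0.00 0.00
      vertex 0.00 0.00 0.00
    endloop
  endfacet
  facet normal 0.0000 0.0000 -1.0000
    outer loop
      vertex 0.00 19.00 0.00
      vertex 10.00 19.00 0.00
      vertex 0.00 0.00 0.00
    endloop
  endfacet
  facet normal 0.0000 0.0000 1.0000
    outer loop
      vertex 0.00 0.00 25.00
      vertex 10.00 0.00 25.00
      vertex 10.00 19.00 25.00
    endloop
  endfacet
  facet normal 0.0000 0.0000 1.0000
    outer loop
      vertex 0.00 0.00 25.00
      vertex 10.00 19.00 25.00
      vertex 0.00 19.00 25.00
    endloop
  endfacet
  facet normal 0.0000 -1.0000 0.0000
    outer loop
      vertex 0.00 0.00 0.00
      vertex 10.00 0.00 0.00
      vertex 10.00 0.00 25.00
    endloop
  endfacet
  facet normal 0.0000 -1.0000 0.0000
    outer loop
      vertex 0.00 0.00 0.00
      vertex 10.00 0.00 25.00
      vertex 0.00 0.00 25.00
    endloop
  endfacet
  facet normal 0.0000 1.0000 0.0000
    outer loop
      vertex 10.00 19.00 25.00
      vertex 10.00 19.00 0.00
      vertex 0.00 19.00 0.00
    endloop
  endfacet
  facet normal 0.0000 1.0000 0.0000
    outer loop
      vertex 0.00 19.00 25.00
      vertex 10.00 19.00 25.00
      vertex 0.00 19.00 0.00
    endloop
  endfacet
  facet normal -1.0000 0.0000 0.0000
    outer loop
      vertex 0.00 19.00 25.00
      vertex 0.00 19.00 0.00
      vertex 0.00 0.00 0.00
    endloop
  endfacet
  facet normal -1.0000 0.0000 0.0000
    outer loop
      vertex 0.00 0.00 25.00
      vertex 0.00 19.00 25.00
      vertex 0.00 0.00 0.00
    endloop
  endfacet
  facet normal 1.0000 0.0000 0.0000
    outer loop
      vertex 10.00 0.00 0.00
      vertex 10.00 19.00 0.00
      vertex 10.00 19.00 25.00
    endloop
  endfacet
  facet normal 1.0000 0.0000 0.0000
    outer loop
      vertex 10.00 0.00 0.00
      vertex 10.00 19.00 25.00
      vertex 10.00 0.00 25.00
    endloop
  endfacet
endsolid part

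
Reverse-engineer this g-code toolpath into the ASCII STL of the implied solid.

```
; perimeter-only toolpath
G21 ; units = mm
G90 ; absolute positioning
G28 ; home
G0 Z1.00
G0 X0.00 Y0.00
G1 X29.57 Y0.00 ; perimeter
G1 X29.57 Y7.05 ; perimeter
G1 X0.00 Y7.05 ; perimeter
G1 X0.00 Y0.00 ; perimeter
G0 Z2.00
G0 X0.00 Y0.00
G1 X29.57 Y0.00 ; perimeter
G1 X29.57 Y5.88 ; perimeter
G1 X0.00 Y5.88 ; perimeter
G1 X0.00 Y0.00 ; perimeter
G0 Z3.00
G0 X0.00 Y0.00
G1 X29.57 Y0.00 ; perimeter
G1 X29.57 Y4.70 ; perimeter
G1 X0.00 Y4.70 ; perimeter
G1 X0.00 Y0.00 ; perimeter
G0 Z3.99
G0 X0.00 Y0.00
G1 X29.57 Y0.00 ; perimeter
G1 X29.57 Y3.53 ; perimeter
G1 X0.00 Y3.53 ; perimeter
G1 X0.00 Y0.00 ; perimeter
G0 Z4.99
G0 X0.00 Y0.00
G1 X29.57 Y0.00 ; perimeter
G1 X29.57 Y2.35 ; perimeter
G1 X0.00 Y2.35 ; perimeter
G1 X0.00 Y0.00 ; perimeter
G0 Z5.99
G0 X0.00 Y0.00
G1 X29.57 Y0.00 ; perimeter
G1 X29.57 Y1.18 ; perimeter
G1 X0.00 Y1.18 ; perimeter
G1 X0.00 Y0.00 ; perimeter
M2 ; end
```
solid part
  facet normal 0.0000 0.0000 -1.0000
    outer loop
      vertex 29.57 8.23 0.00
      vertex 29.57 0.00 0.00
      vertex 0.00 0.00 0.00
    endloop
  endfacet
  facet normal 0.0000 0.0000 -1.0000
    outer loop
      vertex 0.00 8.23 0.00
      vertex 29.57 8.23 0.00
      vertex 0.00 0.00 0.00
    endloop
  endfacet
  facet normal 0.0000 -1.0000 0.0000
    outer loop
      vertex 0.00 0.00 0.00
      vertex 29.57 0.00 0.00
      vertex 29.57 0.00 6.99
    endloop
  endfacet
  facet normal 0.0000 -1.0000 0.0000
    outer loop
      vertex 0.00 0.00 0.00
      vertex 29.57 0.00 6.99
      vertex 0.00 0.00 6.99
    endloop
  endfacet
  facet normal 0.0000 0.6474 0.7622
    outer loop
      vertex 0.00 0.00 6.99
      vertex 29.57 0.00 6.99
      vertex 29.57 8.23 0.00
    endloop
  endfacet
  facet normal 0.0000 0.6474 0.7622
    outer loop
      vertex 0.00 0.00 6.99
      vertex 29.57 8.23 0.00
      vertex 0.00 8.23 0.00
    endloop
  endfacet
  facet normal -1.0000 0.0000 0.0000
    outer loop
      vertex 0.00 0.00 6.99
      vertex 0.00 8.23 0.00
      vertex 0.00 0.00 0.00
    endloop
  endfacet
  facet normal 1.0000 0.0000 0.0000
    outer loop
      vertex 29.57 0.00 0.00
      vertex 29.57 8.23 0.00
      vertex 29.57 0.00 6.99
    endloop
  endfacet
endsolid part

The G0 Z moves step by Δz≈1.00 mm. The G1 loops shrink linearly with z, so the solid tapers from its base footprint up to z≈6.99. Closing with a flat bottom cap and the tapered top and triangulating gives 8 facets — a wedge (ramp): 29.6 × 8.23 mm base, rising to 6.99 mm along the y=0 edge and sloping linearly to z=0 at y=8.23.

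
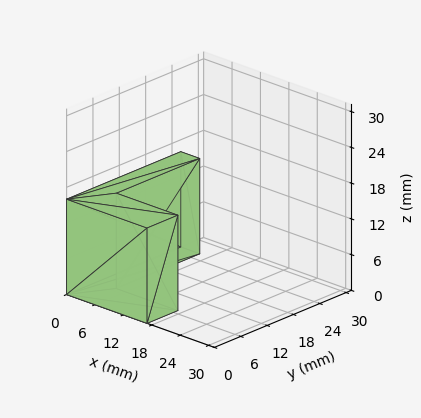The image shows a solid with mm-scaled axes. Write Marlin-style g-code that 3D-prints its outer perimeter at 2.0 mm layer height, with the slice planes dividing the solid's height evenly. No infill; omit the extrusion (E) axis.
Reading the render: the shape is an L-shaped prism: outer 17 × 26 mm, arm thicknesses ≈ 7 mm (horizontal) and 4 mm (vertical), extruded 16 mm in z (dimensions read to the nearest mm from the axis ticks). For the g-code, the solid's height is divided into equal slices at the stated Δz and each level perimeter traced with G1 moves after a G0 lift.

; perimeter-only toolpath
G21 ; units = mm
G90 ; absolute positioning
G28 ; home
; layer 1
G0 Z2.0
G0 X0.0 Y0.0
G1 X17.0 Y0.0
G1 X17.0 Y7.0
G1 X4.0 Y7.0
G1 X4.0 Y26.0
G1 X0.0 Y26.0
G1 X0.0 Y0.0
; layer 2
G0 Z4.0
G0 X0.0 Y0.0
G1 X17.0 Y0.0
G1 X17.0 Y7.0
G1 X4.0 Y7.0
G1 X4.0 Y26.0
G1 X0.0 Y26.0
G1 X0.0 Y0.0
; layer 3
G0 Z6.0
G0 X0.0 Y0.0
G1 X17.0 Y0.0
G1 X17.0 Y7.0
G1 X4.0 Y7.0
G1 X4.0 Y26.0
G1 X0.0 Y26.0
G1 X0.0 Y0.0
; layer 4
G0 Z8.0
G0 X0.0 Y0.0
G1 X17.0 Y0.0
G1 X17.0 Y7.0
G1 X4.0 Y7.0
G1 X4.0 Y26.0
G1 X0.0 Y26.0
G1 X0.0 Y0.0
; layer 5
G0 Z10.0
G0 X0.0 Y0.0
G1 X17.0 Y0.0
G1 X17.0 Y7.0
G1 X4.0 Y7.0
G1 X4.0 Y26.0
G1 X0.0 Y26.0
G1 X0.0 Y0.0
; layer 6
G0 Z12.0
G0 X0.0 Y0.0
G1 X17.0 Y0.0
G1 X17.0 Y7.0
G1 X4.0 Y7.0
G1 X4.0 Y26.0
G1 X0.0 Y26.0
G1 X0.0 Y0.0
; layer 7
G0 Z14.0
G0 X0.0 Y0.0
G1 X17.0 Y0.0
G1 X17.0 Y7.0
G1 X4.0 Y7.0
G1 X4.0 Y26.0
G1 X0.0 Y26.0
G1 X0.0 Y0.0
; layer 8
G0 Z16.0
G0 X0.0 Y0.0
G1 X17.0 Y0.0
G1 X17.0 Y7.0
G1 X4.0 Y7.0
G1 X4.0 Y26.0
G1 X0.0 Y26.0
G1 X0.0 Y0.0
M2 ; end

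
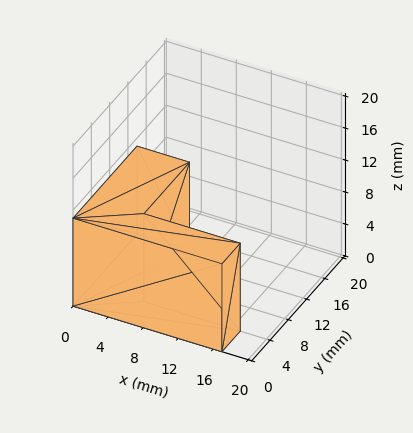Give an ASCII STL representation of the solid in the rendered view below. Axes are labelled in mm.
Reading the render: the shape is an L-shaped prism: outer 17 × 14 mm, arm thicknesses ≈ 4 mm (horizontal) and 6 mm (vertical), extruded 11 mm in z (dimensions read to the nearest mm from the axis ticks). For the STL, each face is triangulated and given an outward normal.

solid part
  facet normal 0.0000 0.0000 -1.0000
    outer loop
      vertex 17.00 4.00 0.00
      vertex 17.00 0.00 0.00
      vertex 0.00 0.00 0.00
    endloop
  endfacet
  facet normal 0.0000 0.0000 -1.0000
    outer loop
      vertex 6.00 4.00 0.00
      vertex 17.00 4.00 0.00
      vertex 0.00 0.00 0.00
    endloop
  endfacet
  facet normal 0.0000 0.0000 -1.0000
    outer loop
      vertex 6.00 14.00 0.00
      vertex 6.00 4.00 0.00
      vertex 0.00 0.00 0.00
    endloop
  endfacet
  facet normal 0.0000 0.0000 -1.0000
    outer loop
      vertex 0.00 14.00 0.00
      vertex 6.00 14.00 0.00
      vertex 0.00 0.00 0.00
    endloop
  endfacet
  facet normal 0.0000 0.0000 1.0000
    outer loop
      vertex 0.00 0.00 11.00
      vertex 17.00 0.00 11.00
      vertex 17.00 4.00 11.00
    endloop
  endfacet
  facet normal 0.0000 0.0000 1.0000
    outer loop
      vertex 0.00 0.00 11.00
      vertex 17.00 4.00 11.00
      vertex 6.00 4.00 11.00
    endloop
  endfacet
  facet normal 0.0000 0.0000 1.0000
    outer loop
      vertex 0.00 0.00 11.00
      vertex 6.00 4.00 11.00
      vertex 6.00 14.00 11.00
    endloop
  endfacet
  facet normal 0.0000 0.0000 1.0000
    outer loop
      vertex 0.00 0.00 11.00
      vertex 6.00 14.00 11.00
      vertex 0.00 14.00 11.00
    endloop
  endfacet
  facet normal 0.0000 -1.0000 0.0000
    outer loop
      vertex 0.00 0.00 0.00
      vertex 17.00 0.00 0.00
      vertex 17.00 0.00 11.00
    endloop
  endfacet
  facet normal 0.0000 -1.0000 0.0000
    outer loop
      vertex 0.00 0.00 0.00
      vertex 17.00 0.00 11.00
      vertex 0.00 0.00 11.00
    endloop
  endfacet
  facet normal 1.0000 0.0000 0.0000
    outer loop
      vertex 17.00 0.00 0.00
      vertex 17.00 4.00 0.00
      vertex 17.00 4.00 11.00
    endloop
  endfacet
  facet normal 1.0000 0.0000 0.0000
    outer loop
      vertex 17.00 0.00 0.00
      vertex 17.00 4.00 11.00
      vertex 17.00 0.00 11.00
    endloop
  endfacet
  facet normal 0.0000 1.0000 0.0000
    outer loop
      vertex 17.00 4.00 0.00
      vertex 6.00 4.00 0.00
      vertex 6.00 4.00 11.00
    endloop
  endfacet
  facet normal 0.0000 1.0000 0.0000
    outer loop
      vertex 17.00 4.00 0.00
      vertex 6.00 4.00 11.00
      vertex 17.00 4.00 11.00
    endloop
  endfacet
  facet normal 1.0000 0.0000 0.0000
    outer loop
      vertex 6.00 4.00 0.00
      vertex 6.00 14.00 0.00
      vertex 6.00 14.00 11.00
    endloop
  endfacet
  facet normal 1.0000 0.0000 0.0000
    outer loop
      vertex 6.00 4.00 0.00
      vertex 6.00 14.00 11.00
      vertex 6.00 4.00 11.00
    endloop
  endfacet
  facet normal 0.0000 1.0000 0.0000
    outer loop
      vertex 6.00 14.00 0.00
      vertex 0.00 14.00 0.00
      vertex 0.00 14.00 11.00
    endloop
  endfacet
  facet normal 0.0000 1.0000 0.0000
    outer loop
      vertex 6.00 14.00 0.00
      vertex 0.00 14.00 11.00
      vertex 6.00 14.00 11.00
    endloop
  endfacet
  facet normal -1.0000 0.0000 0.0000
    outer loop
      vertex 0.00 14.00 0.00
      vertex 0.00 0.00 0.00
      vertex 0.00 0.00 11.00
    endloop
  endfacet
  facet normal -1.0000 0.0000 0.0000
    outer loop
      vertex 0.00 14.00 0.00
      vertex 0.00 0.00 11.00
      vertex 0.00 14.00 11.00
    endloop
  endfacet
endsolid part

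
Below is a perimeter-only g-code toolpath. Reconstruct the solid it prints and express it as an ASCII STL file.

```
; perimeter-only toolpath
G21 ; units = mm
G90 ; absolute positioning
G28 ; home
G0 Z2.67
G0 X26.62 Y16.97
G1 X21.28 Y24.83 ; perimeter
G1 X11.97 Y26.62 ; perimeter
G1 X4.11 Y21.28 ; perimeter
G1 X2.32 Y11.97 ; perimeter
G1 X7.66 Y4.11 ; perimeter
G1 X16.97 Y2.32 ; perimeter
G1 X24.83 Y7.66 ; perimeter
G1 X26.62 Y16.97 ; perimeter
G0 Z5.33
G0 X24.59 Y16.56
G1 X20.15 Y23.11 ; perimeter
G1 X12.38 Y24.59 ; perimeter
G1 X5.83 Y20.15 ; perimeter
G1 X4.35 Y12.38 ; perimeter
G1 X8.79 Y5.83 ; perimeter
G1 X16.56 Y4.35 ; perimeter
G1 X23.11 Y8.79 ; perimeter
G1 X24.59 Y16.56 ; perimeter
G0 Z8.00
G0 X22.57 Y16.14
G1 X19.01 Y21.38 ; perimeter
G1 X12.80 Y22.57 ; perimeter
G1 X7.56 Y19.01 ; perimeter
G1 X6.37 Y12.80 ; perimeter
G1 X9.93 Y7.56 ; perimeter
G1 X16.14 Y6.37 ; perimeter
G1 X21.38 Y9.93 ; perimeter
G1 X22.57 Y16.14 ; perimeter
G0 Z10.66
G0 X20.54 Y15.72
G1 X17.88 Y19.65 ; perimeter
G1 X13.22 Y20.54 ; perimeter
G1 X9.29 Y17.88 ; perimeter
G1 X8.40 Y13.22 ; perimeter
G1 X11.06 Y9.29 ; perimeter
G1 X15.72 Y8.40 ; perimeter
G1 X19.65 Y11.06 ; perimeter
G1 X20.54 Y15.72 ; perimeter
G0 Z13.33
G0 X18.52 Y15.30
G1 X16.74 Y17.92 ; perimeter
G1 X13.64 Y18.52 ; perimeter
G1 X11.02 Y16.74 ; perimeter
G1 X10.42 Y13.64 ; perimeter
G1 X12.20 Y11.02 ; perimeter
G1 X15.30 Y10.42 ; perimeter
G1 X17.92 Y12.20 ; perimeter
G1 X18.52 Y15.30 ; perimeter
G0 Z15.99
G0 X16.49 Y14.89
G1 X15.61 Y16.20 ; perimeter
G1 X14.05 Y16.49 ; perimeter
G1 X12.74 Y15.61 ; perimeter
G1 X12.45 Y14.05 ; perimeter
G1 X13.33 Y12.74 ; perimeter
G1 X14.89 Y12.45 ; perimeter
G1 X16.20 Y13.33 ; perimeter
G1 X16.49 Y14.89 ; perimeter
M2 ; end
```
solid part
  facet normal 0.0000 0.0000 -1.0000
    outer loop
      vertex 11.55 28.64 0.00
      vertex 22.42 26.56 0.00
      vertex 28.64 17.39 0.00
    endloop
  endfacet
  facet normal 0.0000 0.0000 -1.0000
    outer loop
      vertex 2.38 22.42 0.00
      vertex 11.55 28.64 0.00
      vertex 28.64 17.39 0.00
    endloop
  endfacet
  facet normal 0.0000 0.0000 -1.0000
    outer loop
      vertex 0.30 11.55 0.00
      vertex 2.38 22.42 0.00
      vertex 28.64 17.39 0.00
    endloop
  endfacet
  facet normal 0.0000 0.0000 -1.0000
    outer loop
      vertex 6.52 2.38 0.00
      vertex 0.30 11.55 0.00
      vertex 28.64 17.39 0.00
    endloop
  endfacet
  facet normal 0.0000 0.0000 -1.0000
    outer loop
      vertex 17.39 0.30 0.00
      vertex 6.52 2.38 0.00
      vertex 28.64 17.39 0.00
    endloop
  endfacet
  facet normal 0.0000 0.0000 -1.0000
    outer loop
      vertex 26.56 6.52 0.00
      vertex 17.39 0.30 0.00
      vertex 28.64 17.39 0.00
    endloop
  endfacet
  facet normal 0.6728 0.4564 0.5823
    outer loop
      vertex 28.64 17.39 0.00
      vertex 22.42 26.56 0.00
      vertex 14.47 14.47 18.66
    endloop
  endfacet
  facet normal 0.1528 0.7984 0.5824
    outer loop
      vertex 22.42 26.56 0.00
      vertex 11.55 28.64 0.00
      vertex 14.47 14.47 18.66
    endloop
  endfacet
  facet normal -0.4564 0.6728 0.5823
    outer loop
      vertex 11.55 28.64 0.00
      vertex 2.38 22.42 0.00
      vertex 14.47 14.47 18.66
    endloop
  endfacet
  facet normal -0.7984 0.1528 0.5824
    outer loop
      vertex 2.38 22.42 0.00
      vertex 0.30 11.55 0.00
      vertex 14.47 14.47 18.66
    endloop
  endfacet
  facet normal -0.6728 -0.4564 0.5823
    outer loop
      vertex 0.30 11.55 0.00
      vertex 6.52 2.38 0.00
      vertex 14.47 14.47 18.66
    endloop
  endfacet
  facet normal -0.1528 -0.7984 0.5824
    outer loop
      vertex 6.52 2.38 0.00
      vertex 17.39 0.30 0.00
      vertex 14.47 14.47 18.66
    endloop
  endfacet
  facet normal 0.4564 -0.6728 0.5823
    outer loop
      vertex 17.39 0.30 0.00
      vertex 26.56 6.52 0.00
      vertex 14.47 14.47 18.66
    endloop
  endfacet
  facet normal 0.7984 -0.1528 0.5824
    outer loop
      vertex 26.56 6.52 0.00
      vertex 28.64 17.39 0.00
      vertex 14.47 14.47 18.66
    endloop
  endfacet
endsolid part

The G0 Z moves step by Δz≈2.67 mm. The G1 loops shrink linearly with z, so the solid tapers from its base footprint up to z≈18.7. Closing with a flat bottom cap and the tapered top and triangulating gives 14 facets — a regular 8-sided pyramid, base circumscribed radius ≈ 14.5 mm, apex at z ≈ 18.7 mm.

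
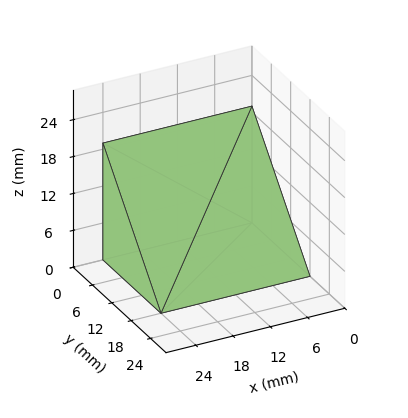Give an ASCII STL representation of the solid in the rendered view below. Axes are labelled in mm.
Reading the render: the shape is a wedge (ramp): 24 × 18 mm base, rising to 19 mm along the y=0 edge and sloping linearly to z=0 at y=18 (dimensions read to the nearest mm from the axis ticks). For the STL, each face is triangulated and given an outward normal.

solid part
  facet normal 0.0000 0.0000 -1.0000
    outer loop
      vertex 24.00 18.00 0.00
      vertex 24.00 0.00 0.00
      vertex 0.00 0.00 0.00
    endloop
  endfacet
  facet normal 0.0000 0.0000 -1.0000
    outer loop
      vertex 0.00 18.00 0.00
      vertex 24.00 18.00 0.00
      vertex 0.00 0.00 0.00
    endloop
  endfacet
  facet normal 0.0000 -1.0000 0.0000
    outer loop
      vertex 0.00 0.00 0.00
      vertex 24.00 0.00 0.00
      vertex 24.00 0.00 19.00
    endloop
  endfacet
  facet normal 0.0000 -1.0000 0.0000
    outer loop
      vertex 0.00 0.00 0.00
      vertex 24.00 0.00 19.00
      vertex 0.00 0.00 19.00
    endloop
  endfacet
  facet normal 0.0000 0.7260 0.6877
    outer loop
      vertex 0.00 0.00 19.00
      vertex 24.00 0.00 19.00
      vertex 24.00 18.00 0.00
    endloop
  endfacet
  facet normal 0.0000 0.7260 0.6877
    outer loop
      vertex 0.00 0.00 19.00
      vertex 24.00 18.00 0.00
      vertex 0.00 18.00 0.00
    endloop
  endfacet
  facet normal -1.0000 0.0000 0.0000
    outer loop
      vertex 0.00 0.00 19.00
      vertex 0.00 18.00 0.00
      vertex 0.00 0.00 0.00
    endloop
  endfacet
  facet normal 1.0000 0.0000 0.0000
    outer loop
      vertex 24.00 0.00 0.00
      vertex 24.00 18.00 0.00
      vertex 24.00 0.00 19.00
    endloop
  endfacet
endsolid part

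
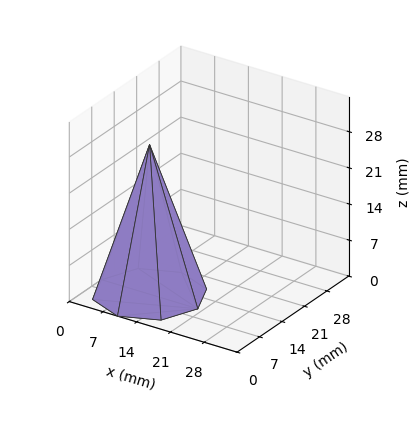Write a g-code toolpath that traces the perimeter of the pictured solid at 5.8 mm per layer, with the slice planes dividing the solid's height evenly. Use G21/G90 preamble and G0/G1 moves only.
Reading the render: the shape is a regular 8-sided pyramid, base circumscribed radius ≈ 10 mm, apex at z ≈ 29 mm (dimensions read to the nearest mm from the axis ticks). For the g-code, the solid's height is divided into equal slices at the stated Δz and each level perimeter traced with G1 moves after a G0 lift.

; perimeter-only toolpath
G21 ; units = mm
G90 ; absolute positioning
G28 ; home
; layer 1
G0 Z5.8
G0 X18.0 Y10.0
G1 X15.7 Y15.7
G1 X10.0 Y18.0
G1 X4.3 Y15.7
G1 X2.0 Y10.0
G1 X4.3 Y4.3
G1 X10.0 Y2.0
G1 X15.7 Y4.3
G1 X18.0 Y10.0
; layer 2
G0 Z11.6
G0 X16.0 Y10.0
G1 X14.3 Y14.3
G1 X10.0 Y16.0
G1 X5.7 Y14.3
G1 X4.0 Y10.0
G1 X5.7 Y5.7
G1 X10.0 Y4.0
G1 X14.3 Y5.7
G1 X16.0 Y10.0
; layer 3
G0 Z17.4
G0 X14.0 Y10.0
G1 X12.8 Y12.8
G1 X10.0 Y14.0
G1 X7.2 Y12.8
G1 X6.0 Y10.0
G1 X7.2 Y7.2
G1 X10.0 Y6.0
G1 X12.8 Y7.2
G1 X14.0 Y10.0
; layer 4
G0 Z23.2
G0 X12.0 Y10.0
G1 X11.4 Y11.4
G1 X10.0 Y12.0
G1 X8.6 Y11.4
G1 X8.0 Y10.0
G1 X8.6 Y8.6
G1 X10.0 Y8.0
G1 X11.4 Y8.6
G1 X12.0 Y10.0
M2 ; end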